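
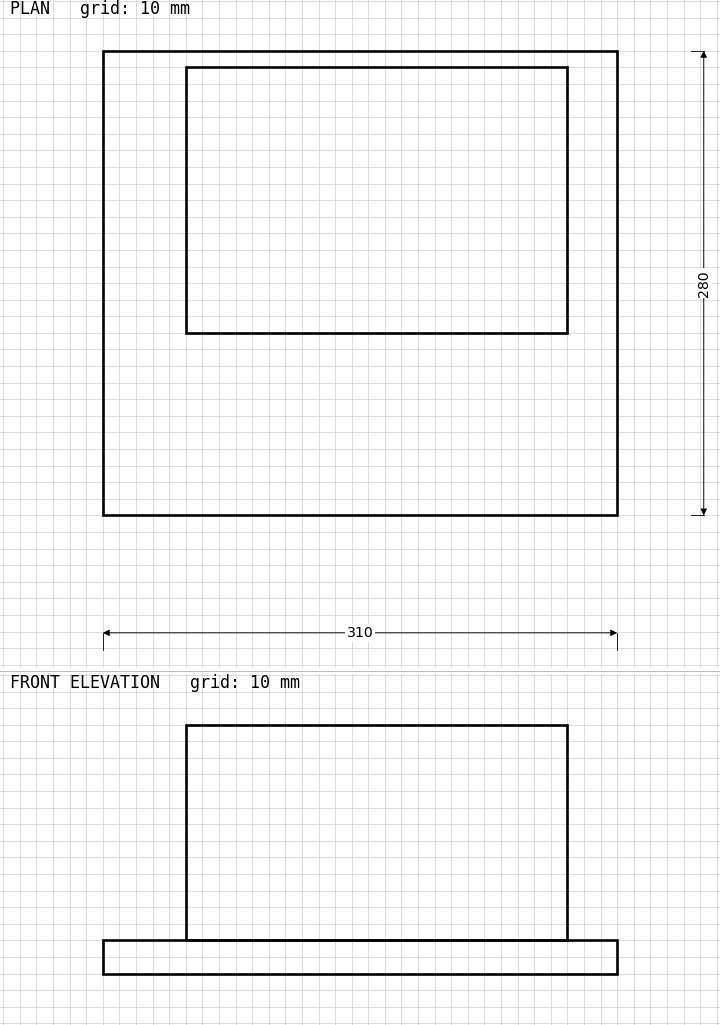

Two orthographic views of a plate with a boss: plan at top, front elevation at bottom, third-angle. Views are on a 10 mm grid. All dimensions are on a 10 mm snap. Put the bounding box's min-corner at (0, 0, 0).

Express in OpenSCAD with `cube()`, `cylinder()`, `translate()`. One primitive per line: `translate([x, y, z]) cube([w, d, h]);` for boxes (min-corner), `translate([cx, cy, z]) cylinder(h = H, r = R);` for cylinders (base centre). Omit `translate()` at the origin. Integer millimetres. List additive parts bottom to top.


cube([310, 280, 20]);
translate([50, 110, 20]) cube([230, 160, 130]);


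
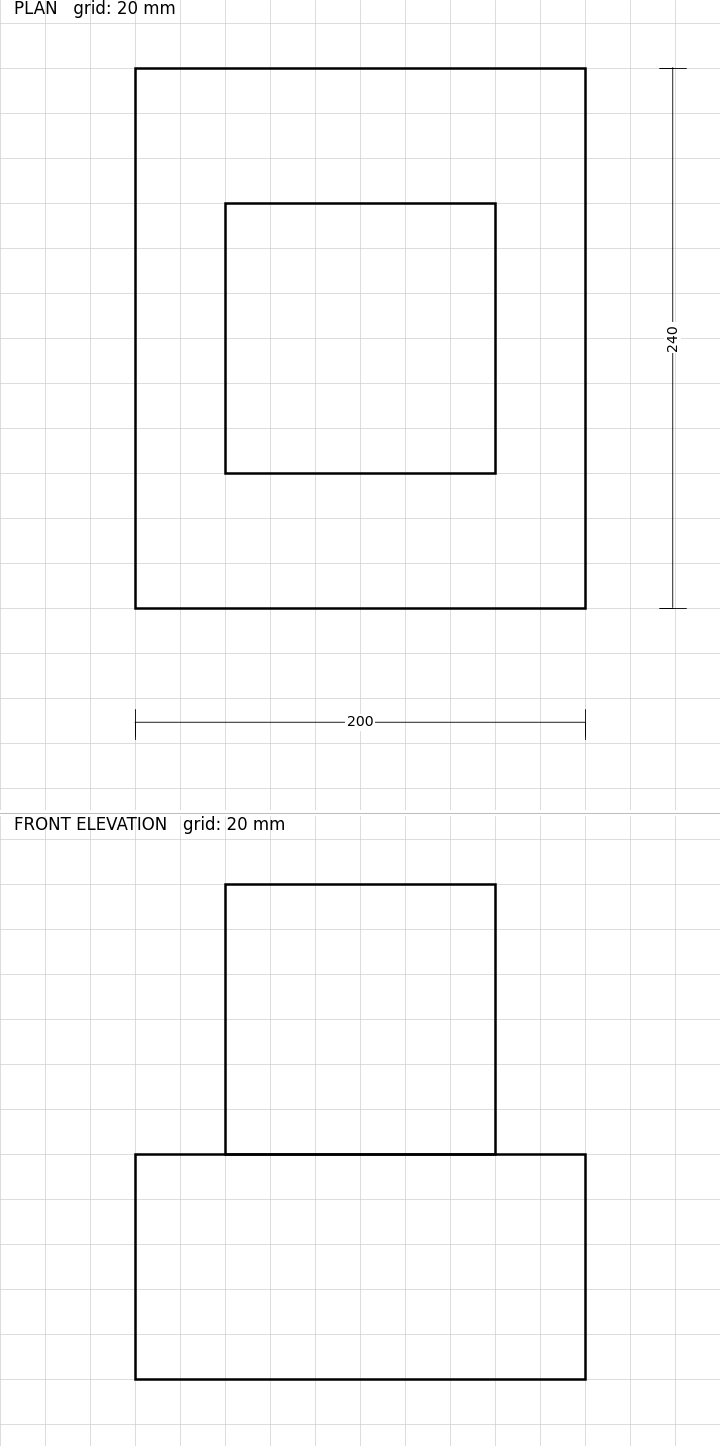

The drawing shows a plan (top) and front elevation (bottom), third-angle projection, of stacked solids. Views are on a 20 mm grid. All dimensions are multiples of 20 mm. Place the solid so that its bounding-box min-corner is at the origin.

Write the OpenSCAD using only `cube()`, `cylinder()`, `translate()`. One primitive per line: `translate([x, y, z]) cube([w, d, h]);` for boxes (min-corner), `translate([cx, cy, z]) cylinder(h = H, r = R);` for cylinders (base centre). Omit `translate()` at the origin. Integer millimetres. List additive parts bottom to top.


cube([200, 240, 100]);
translate([40, 60, 100]) cube([120, 120, 120]);


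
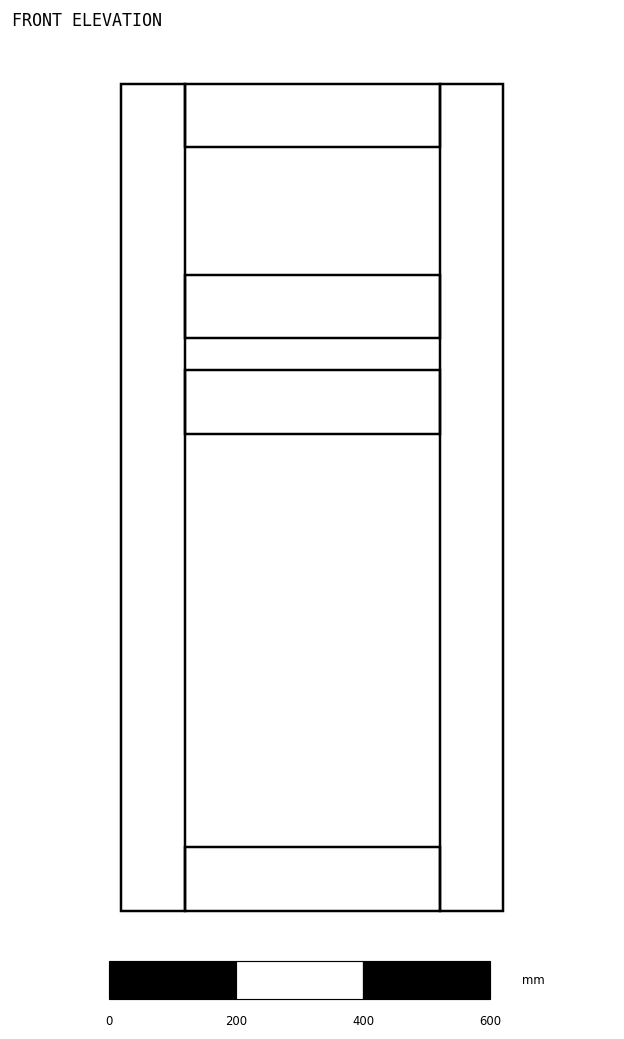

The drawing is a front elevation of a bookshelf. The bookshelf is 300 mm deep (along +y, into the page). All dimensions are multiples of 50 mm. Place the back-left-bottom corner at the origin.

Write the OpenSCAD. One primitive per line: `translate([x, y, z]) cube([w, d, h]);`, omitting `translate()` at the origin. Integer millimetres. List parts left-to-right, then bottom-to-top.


cube([100, 300, 1300]);
translate([100, 0, 0]) cube([400, 300, 100]);
translate([100, 0, 750]) cube([400, 300, 100]);
translate([100, 0, 900]) cube([400, 300, 100]);
translate([100, 0, 1200]) cube([400, 300, 100]);
translate([500, 0, 0]) cube([100, 300, 1300]);


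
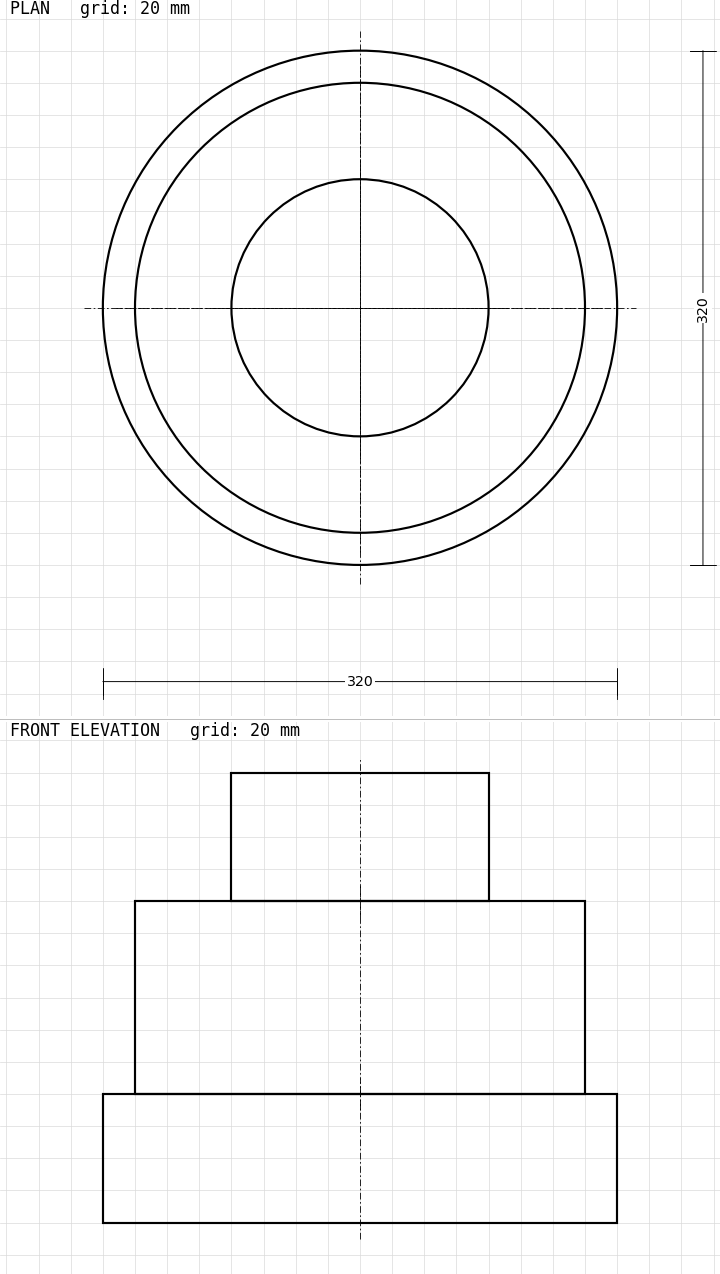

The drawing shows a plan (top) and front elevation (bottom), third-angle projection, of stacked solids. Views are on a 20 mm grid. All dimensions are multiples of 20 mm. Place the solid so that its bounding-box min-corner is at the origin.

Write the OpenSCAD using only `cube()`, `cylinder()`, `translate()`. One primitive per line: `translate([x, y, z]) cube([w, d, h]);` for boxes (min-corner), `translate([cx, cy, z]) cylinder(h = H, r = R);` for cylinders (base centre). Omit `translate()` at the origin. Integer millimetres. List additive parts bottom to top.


translate([160, 160, 0]) cylinder(h = 80, r = 160);
translate([160, 160, 80]) cylinder(h = 120, r = 140);
translate([160, 160, 200]) cylinder(h = 80, r = 80);


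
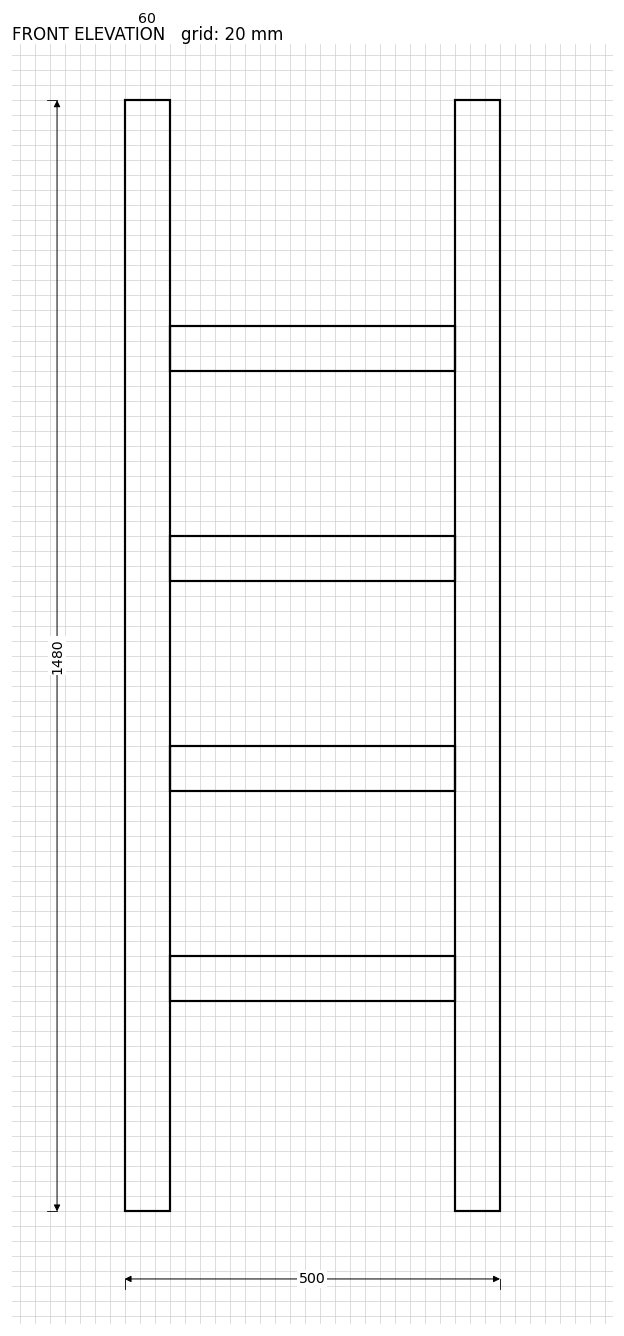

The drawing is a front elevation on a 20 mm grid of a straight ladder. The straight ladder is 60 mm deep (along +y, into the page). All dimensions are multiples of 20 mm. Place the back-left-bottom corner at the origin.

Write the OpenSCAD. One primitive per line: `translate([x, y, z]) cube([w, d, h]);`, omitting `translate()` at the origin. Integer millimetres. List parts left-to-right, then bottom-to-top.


cube([60, 60, 1480]);
translate([60, 0, 280]) cube([380, 60, 60]);
translate([60, 0, 560]) cube([380, 60, 60]);
translate([60, 0, 840]) cube([380, 60, 60]);
translate([60, 0, 1120]) cube([380, 60, 60]);
translate([440, 0, 0]) cube([60, 60, 1480]);


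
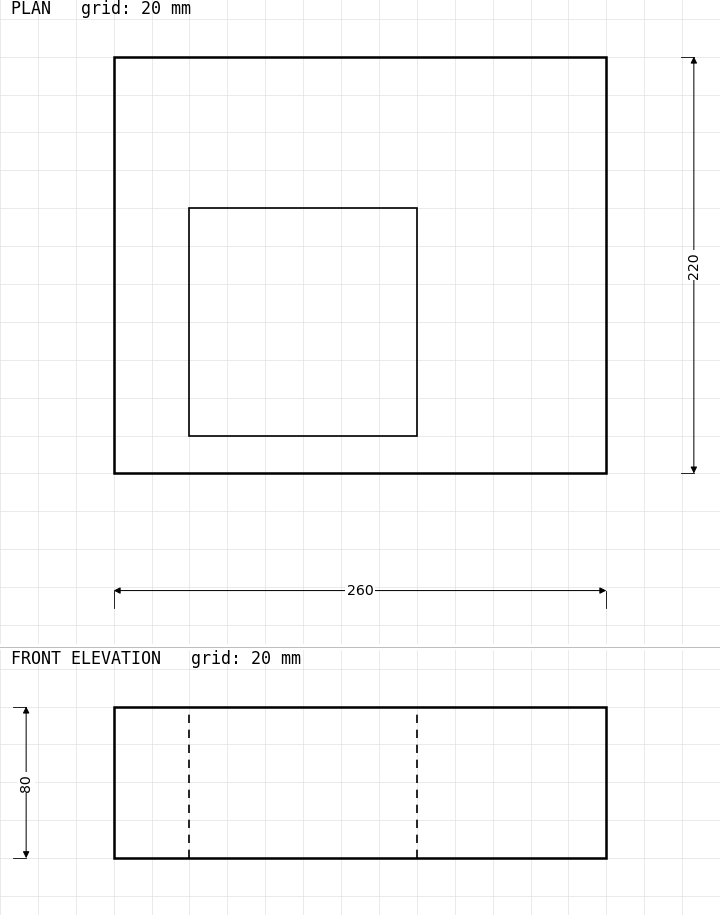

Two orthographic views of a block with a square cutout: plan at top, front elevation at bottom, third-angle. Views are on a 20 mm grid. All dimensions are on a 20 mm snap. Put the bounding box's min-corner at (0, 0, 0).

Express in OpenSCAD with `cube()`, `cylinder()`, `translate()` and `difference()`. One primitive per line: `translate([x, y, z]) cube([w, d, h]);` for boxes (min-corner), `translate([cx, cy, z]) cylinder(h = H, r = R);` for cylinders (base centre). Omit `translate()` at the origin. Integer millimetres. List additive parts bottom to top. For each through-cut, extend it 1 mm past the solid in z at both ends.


difference() {
  cube([260, 220, 80]);
  translate([40, 20, -1]) cube([120, 120, 82]);
}


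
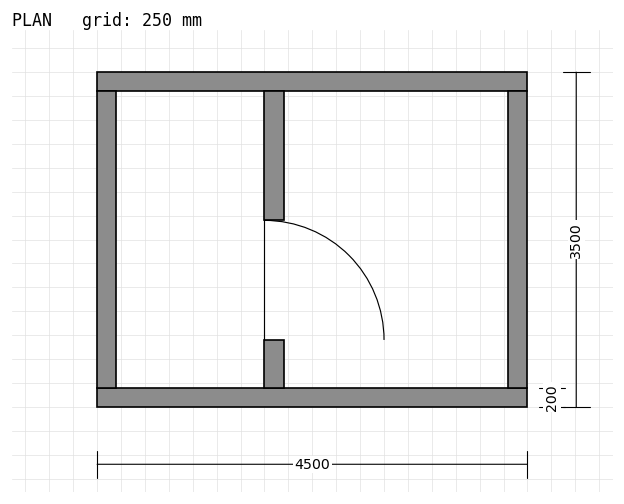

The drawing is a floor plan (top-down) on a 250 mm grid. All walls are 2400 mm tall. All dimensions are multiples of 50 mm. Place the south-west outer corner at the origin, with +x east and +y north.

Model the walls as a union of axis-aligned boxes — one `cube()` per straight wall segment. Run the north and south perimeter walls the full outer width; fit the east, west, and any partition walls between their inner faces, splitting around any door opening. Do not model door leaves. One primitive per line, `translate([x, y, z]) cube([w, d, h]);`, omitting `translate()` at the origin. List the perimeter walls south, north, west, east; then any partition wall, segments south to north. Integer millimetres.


cube([4500, 200, 2400]);
translate([0, 3300, 0]) cube([4500, 200, 2400]);
translate([0, 200, 0]) cube([200, 3100, 2400]);
translate([4300, 200, 0]) cube([200, 3100, 2400]);
translate([1750, 200, 0]) cube([200, 500, 2400]);
translate([1750, 1950, 0]) cube([200, 1350, 2400]);


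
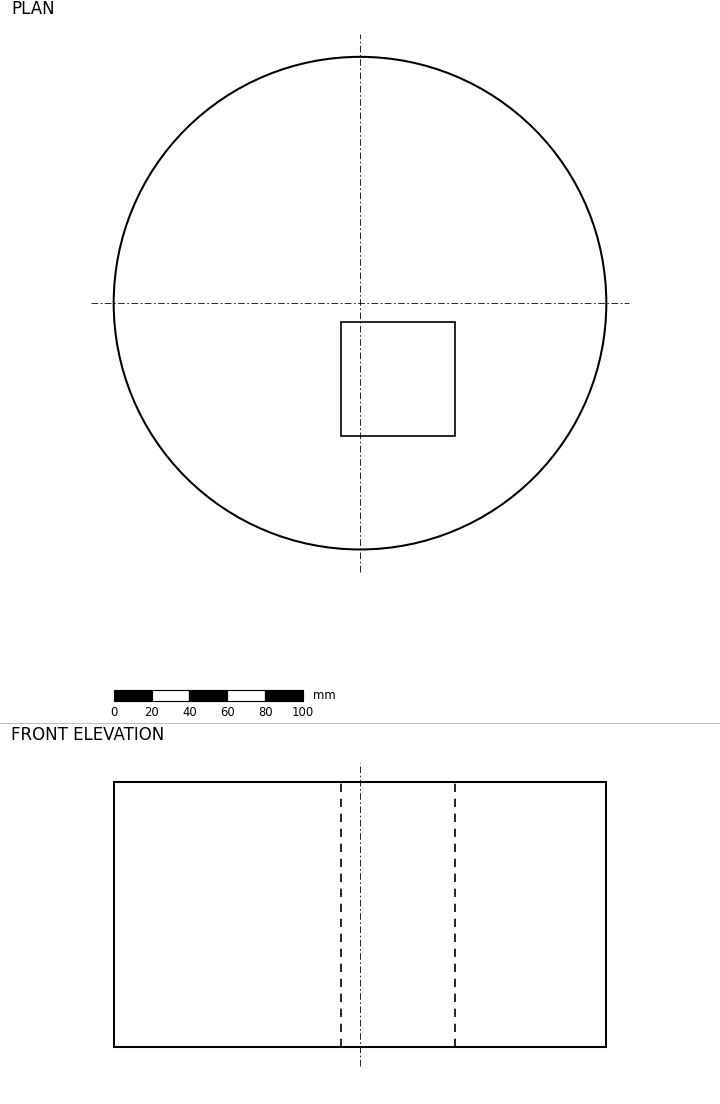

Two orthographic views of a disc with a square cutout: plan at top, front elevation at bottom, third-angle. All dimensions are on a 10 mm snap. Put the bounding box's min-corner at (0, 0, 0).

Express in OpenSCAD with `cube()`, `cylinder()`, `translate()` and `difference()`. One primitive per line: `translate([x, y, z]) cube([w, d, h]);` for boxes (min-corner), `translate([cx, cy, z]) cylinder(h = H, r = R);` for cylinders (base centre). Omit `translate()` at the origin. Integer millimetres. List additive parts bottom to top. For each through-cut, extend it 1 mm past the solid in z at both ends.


difference() {
  translate([130, 130, 0]) cylinder(h = 140, r = 130);
  translate([120, 60, -1]) cube([60, 60, 142]);
}


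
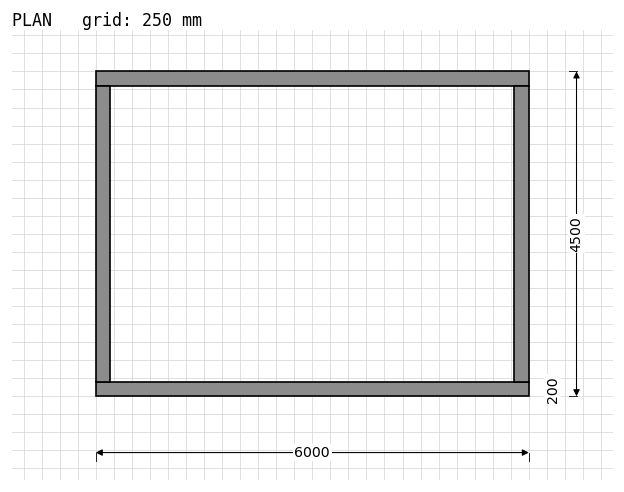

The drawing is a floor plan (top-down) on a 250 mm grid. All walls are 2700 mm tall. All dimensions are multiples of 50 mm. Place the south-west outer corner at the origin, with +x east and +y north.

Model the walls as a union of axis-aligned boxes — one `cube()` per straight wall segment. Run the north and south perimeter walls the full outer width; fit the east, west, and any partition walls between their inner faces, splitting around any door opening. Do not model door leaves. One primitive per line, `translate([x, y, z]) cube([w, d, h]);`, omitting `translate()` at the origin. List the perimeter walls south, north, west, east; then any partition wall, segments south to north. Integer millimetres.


cube([6000, 200, 2700]);
translate([0, 4300, 0]) cube([6000, 200, 2700]);
translate([0, 200, 0]) cube([200, 4100, 2700]);
translate([5800, 200, 0]) cube([200, 4100, 2700]);


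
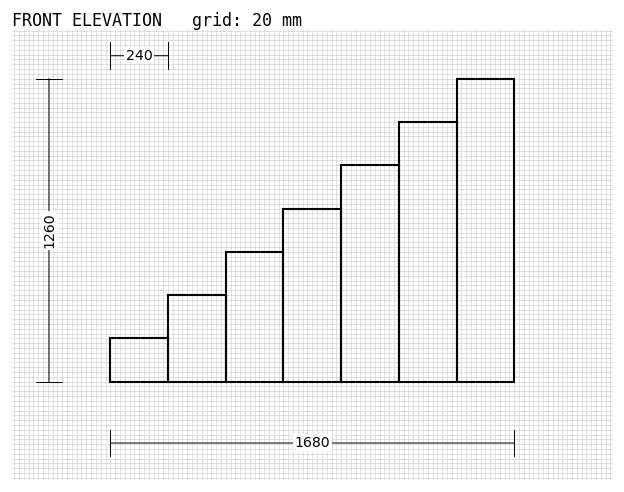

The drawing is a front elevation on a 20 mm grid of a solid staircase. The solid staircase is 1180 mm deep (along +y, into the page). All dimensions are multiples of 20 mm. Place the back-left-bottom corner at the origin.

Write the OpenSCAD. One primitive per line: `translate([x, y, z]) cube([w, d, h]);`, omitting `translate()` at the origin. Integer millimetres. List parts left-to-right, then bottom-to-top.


cube([240, 1180, 180]);
translate([240, 0, 0]) cube([240, 1180, 360]);
translate([480, 0, 0]) cube([240, 1180, 540]);
translate([720, 0, 0]) cube([240, 1180, 720]);
translate([960, 0, 0]) cube([240, 1180, 900]);
translate([1200, 0, 0]) cube([240, 1180, 1080]);
translate([1440, 0, 0]) cube([240, 1180, 1260]);


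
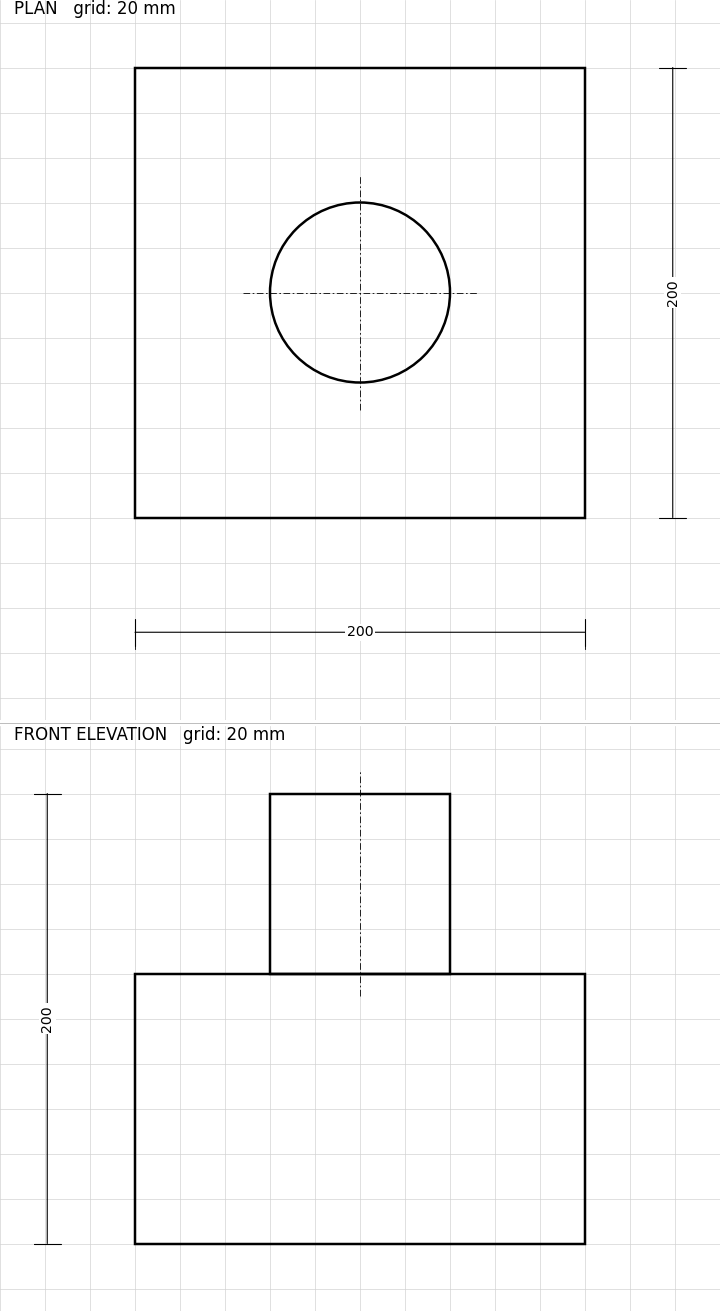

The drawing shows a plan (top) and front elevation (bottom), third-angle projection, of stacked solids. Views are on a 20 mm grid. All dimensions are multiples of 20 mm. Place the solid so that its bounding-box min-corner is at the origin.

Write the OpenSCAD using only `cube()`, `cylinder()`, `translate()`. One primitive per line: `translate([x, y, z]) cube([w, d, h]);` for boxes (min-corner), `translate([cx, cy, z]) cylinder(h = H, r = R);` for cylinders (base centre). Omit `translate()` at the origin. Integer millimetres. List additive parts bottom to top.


cube([200, 200, 120]);
translate([100, 100, 120]) cylinder(h = 80, r = 40);


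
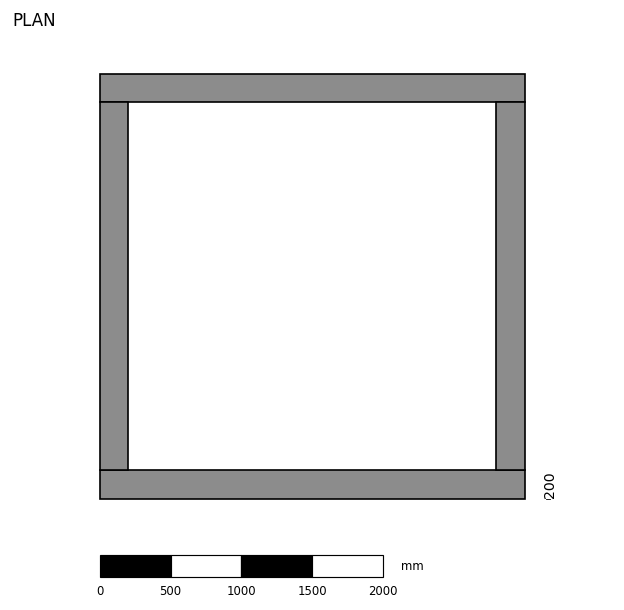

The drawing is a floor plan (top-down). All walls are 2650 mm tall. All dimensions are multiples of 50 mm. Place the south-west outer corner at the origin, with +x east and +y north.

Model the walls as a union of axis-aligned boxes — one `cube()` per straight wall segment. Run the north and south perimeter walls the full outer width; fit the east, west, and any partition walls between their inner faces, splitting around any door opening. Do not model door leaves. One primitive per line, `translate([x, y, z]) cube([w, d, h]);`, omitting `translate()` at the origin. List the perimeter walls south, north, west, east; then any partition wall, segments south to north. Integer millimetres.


cube([3000, 200, 2650]);
translate([0, 2800, 0]) cube([3000, 200, 2650]);
translate([0, 200, 0]) cube([200, 2600, 2650]);
translate([2800, 200, 0]) cube([200, 2600, 2650]);


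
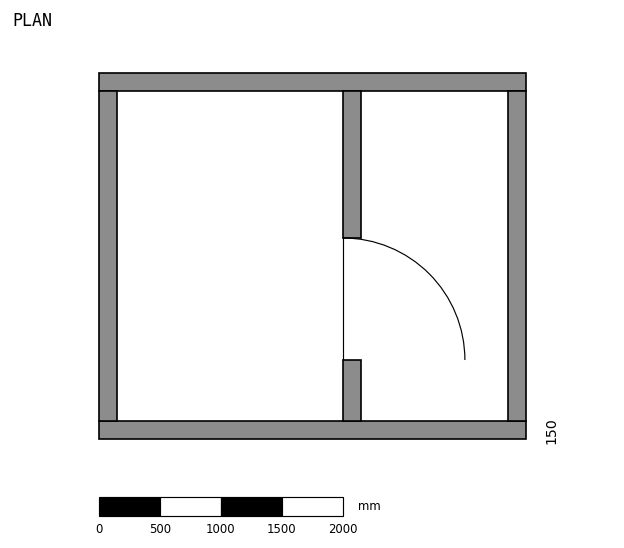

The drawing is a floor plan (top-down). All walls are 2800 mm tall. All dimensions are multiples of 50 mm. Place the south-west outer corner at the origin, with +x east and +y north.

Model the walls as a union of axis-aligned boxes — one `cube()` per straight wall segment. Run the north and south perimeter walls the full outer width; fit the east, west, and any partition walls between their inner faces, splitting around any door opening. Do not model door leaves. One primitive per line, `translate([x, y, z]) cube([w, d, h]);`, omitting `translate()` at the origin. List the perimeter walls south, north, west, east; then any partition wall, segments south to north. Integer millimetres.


cube([3500, 150, 2800]);
translate([0, 2850, 0]) cube([3500, 150, 2800]);
translate([0, 150, 0]) cube([150, 2700, 2800]);
translate([3350, 150, 0]) cube([150, 2700, 2800]);
translate([2000, 150, 0]) cube([150, 500, 2800]);
translate([2000, 1650, 0]) cube([150, 1200, 2800]);


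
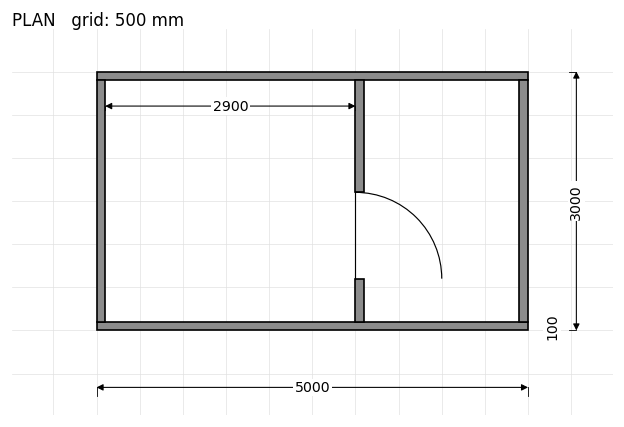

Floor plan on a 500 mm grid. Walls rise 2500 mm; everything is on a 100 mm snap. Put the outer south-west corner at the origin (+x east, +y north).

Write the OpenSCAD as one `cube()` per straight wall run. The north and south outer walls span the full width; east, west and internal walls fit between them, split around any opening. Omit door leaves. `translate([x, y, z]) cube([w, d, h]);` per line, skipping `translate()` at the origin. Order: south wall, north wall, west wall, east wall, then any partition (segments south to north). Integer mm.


cube([5000, 100, 2500]);
translate([0, 2900, 0]) cube([5000, 100, 2500]);
translate([0, 100, 0]) cube([100, 2800, 2500]);
translate([4900, 100, 0]) cube([100, 2800, 2500]);
translate([3000, 100, 0]) cube([100, 500, 2500]);
translate([3000, 1600, 0]) cube([100, 1300, 2500]);


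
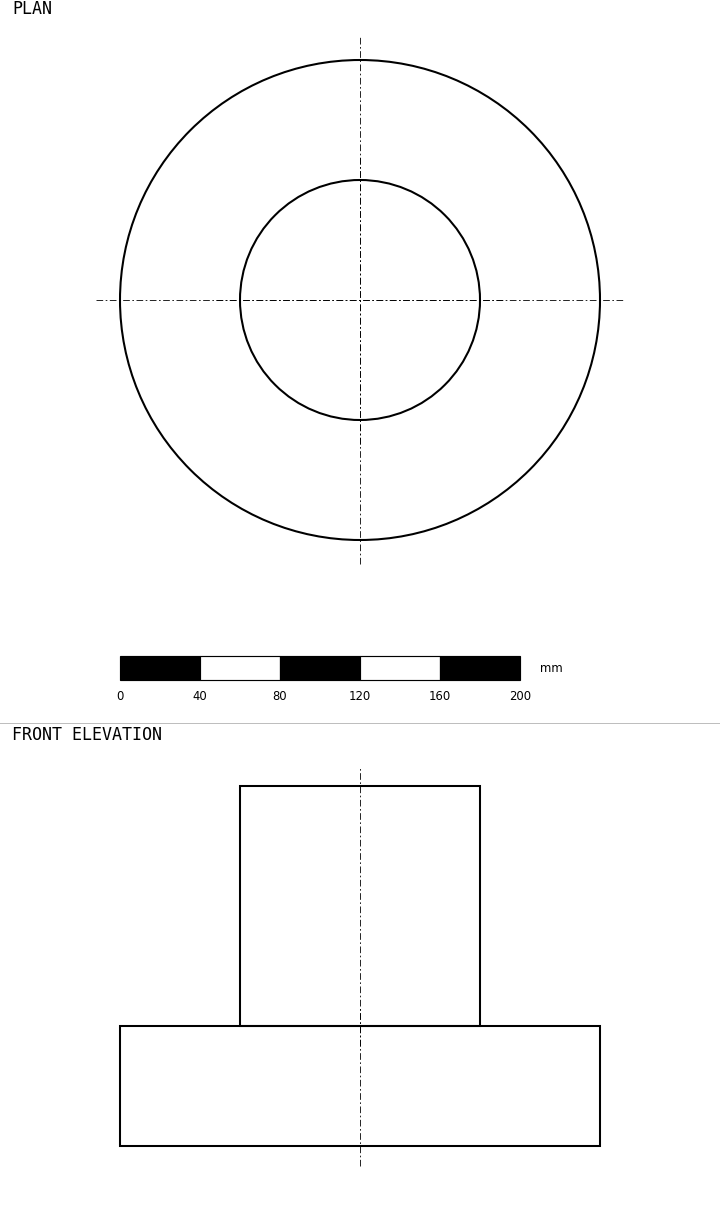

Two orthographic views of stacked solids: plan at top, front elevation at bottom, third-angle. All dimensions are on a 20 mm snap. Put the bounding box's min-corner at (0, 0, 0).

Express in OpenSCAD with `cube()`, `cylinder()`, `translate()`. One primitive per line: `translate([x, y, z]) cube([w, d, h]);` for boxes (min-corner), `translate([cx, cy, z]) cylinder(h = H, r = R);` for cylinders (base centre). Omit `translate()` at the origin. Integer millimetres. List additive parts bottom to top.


translate([120, 120, 0]) cylinder(h = 60, r = 120);
translate([120, 120, 60]) cylinder(h = 120, r = 60);


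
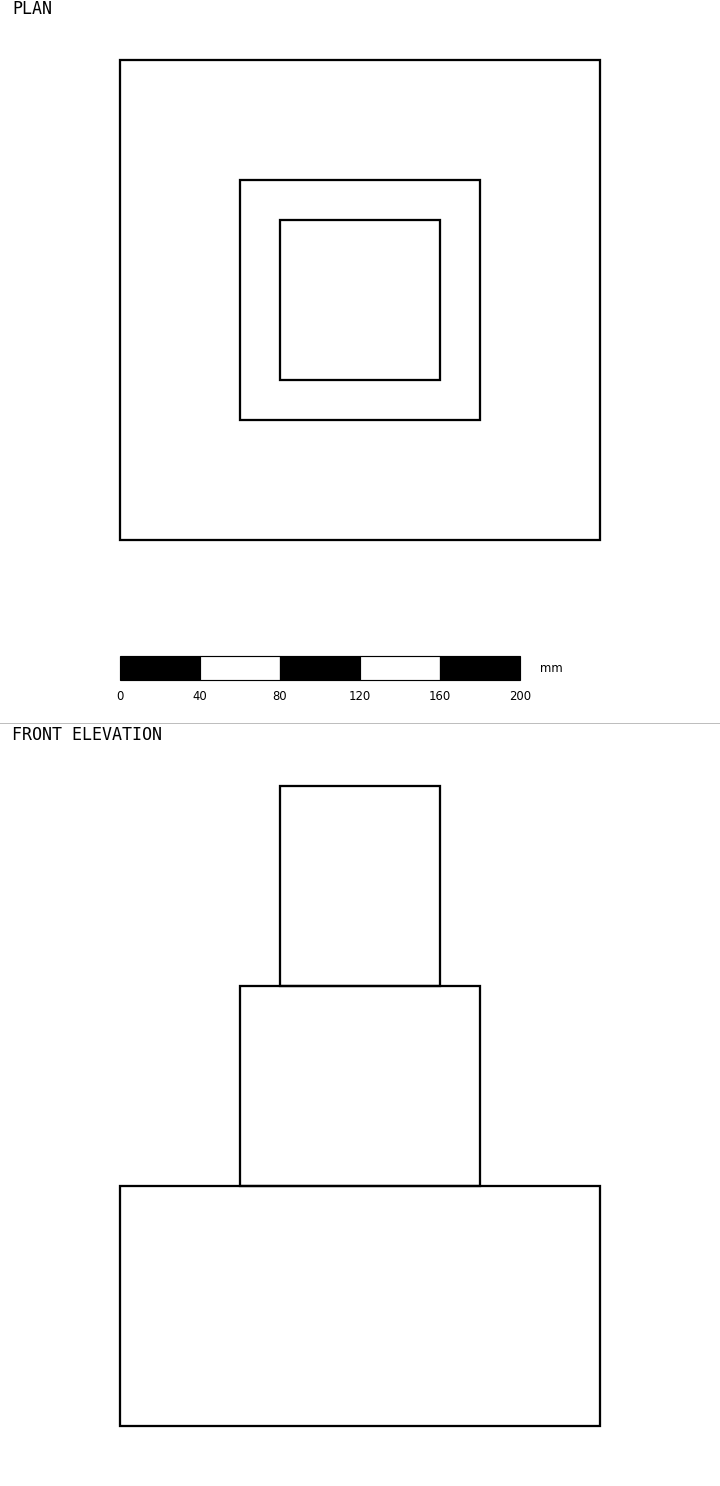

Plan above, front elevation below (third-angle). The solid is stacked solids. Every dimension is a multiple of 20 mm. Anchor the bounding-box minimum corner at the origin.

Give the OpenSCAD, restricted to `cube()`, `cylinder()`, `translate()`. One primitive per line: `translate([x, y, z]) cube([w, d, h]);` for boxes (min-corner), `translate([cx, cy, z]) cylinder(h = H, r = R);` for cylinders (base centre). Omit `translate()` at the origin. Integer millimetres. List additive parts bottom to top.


cube([240, 240, 120]);
translate([60, 60, 120]) cube([120, 120, 100]);
translate([80, 80, 220]) cube([80, 80, 100]);


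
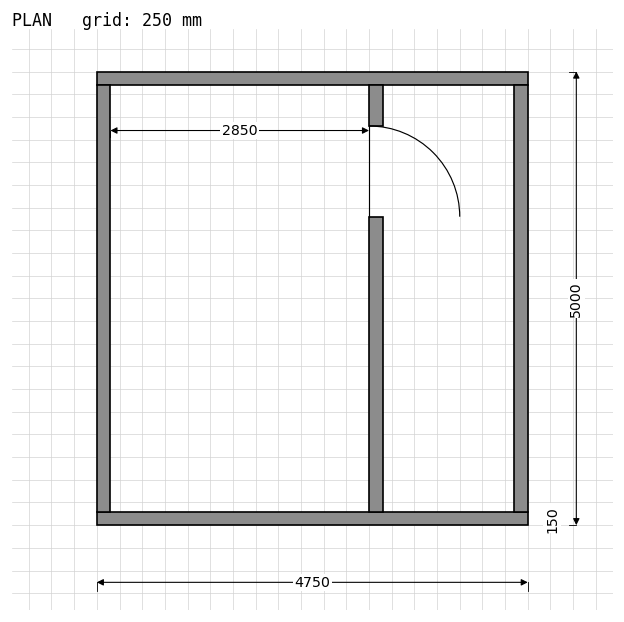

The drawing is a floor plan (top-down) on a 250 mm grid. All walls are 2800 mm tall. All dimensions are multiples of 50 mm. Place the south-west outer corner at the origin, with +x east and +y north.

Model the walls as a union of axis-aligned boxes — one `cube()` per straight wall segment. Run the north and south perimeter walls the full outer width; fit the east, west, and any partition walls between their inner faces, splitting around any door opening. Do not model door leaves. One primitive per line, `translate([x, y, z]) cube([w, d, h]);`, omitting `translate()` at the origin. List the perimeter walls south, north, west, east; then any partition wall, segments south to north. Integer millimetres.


cube([4750, 150, 2800]);
translate([0, 4850, 0]) cube([4750, 150, 2800]);
translate([0, 150, 0]) cube([150, 4700, 2800]);
translate([4600, 150, 0]) cube([150, 4700, 2800]);
translate([3000, 150, 0]) cube([150, 3250, 2800]);
translate([3000, 4400, 0]) cube([150, 450, 2800]);


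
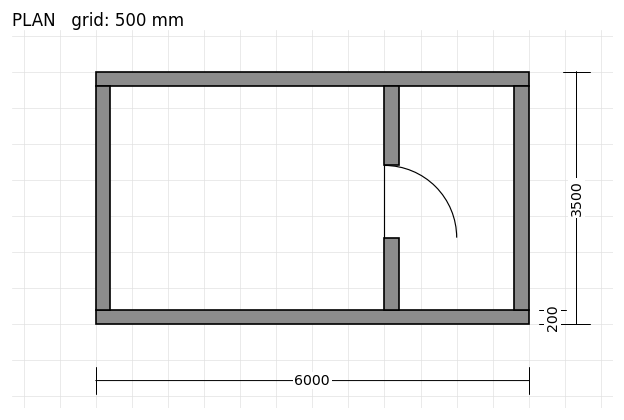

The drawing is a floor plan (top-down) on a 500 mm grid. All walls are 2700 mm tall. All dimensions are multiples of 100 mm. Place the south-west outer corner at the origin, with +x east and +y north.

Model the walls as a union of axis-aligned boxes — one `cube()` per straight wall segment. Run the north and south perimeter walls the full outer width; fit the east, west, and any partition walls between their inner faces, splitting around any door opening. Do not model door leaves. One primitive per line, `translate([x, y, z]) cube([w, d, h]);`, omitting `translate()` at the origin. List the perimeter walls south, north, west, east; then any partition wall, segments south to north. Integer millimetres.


cube([6000, 200, 2700]);
translate([0, 3300, 0]) cube([6000, 200, 2700]);
translate([0, 200, 0]) cube([200, 3100, 2700]);
translate([5800, 200, 0]) cube([200, 3100, 2700]);
translate([4000, 200, 0]) cube([200, 1000, 2700]);
translate([4000, 2200, 0]) cube([200, 1100, 2700]);


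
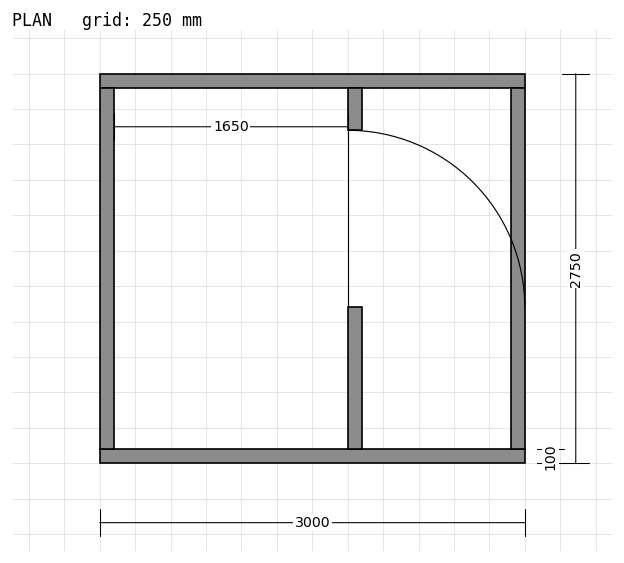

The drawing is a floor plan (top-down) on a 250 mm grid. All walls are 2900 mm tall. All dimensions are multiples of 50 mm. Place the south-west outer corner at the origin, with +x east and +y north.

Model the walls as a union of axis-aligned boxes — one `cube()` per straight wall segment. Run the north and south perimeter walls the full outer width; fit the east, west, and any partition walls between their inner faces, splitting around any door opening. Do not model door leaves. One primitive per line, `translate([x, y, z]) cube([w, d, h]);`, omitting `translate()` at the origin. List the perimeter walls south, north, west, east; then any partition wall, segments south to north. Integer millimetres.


cube([3000, 100, 2900]);
translate([0, 2650, 0]) cube([3000, 100, 2900]);
translate([0, 100, 0]) cube([100, 2550, 2900]);
translate([2900, 100, 0]) cube([100, 2550, 2900]);
translate([1750, 100, 0]) cube([100, 1000, 2900]);
translate([1750, 2350, 0]) cube([100, 300, 2900]);


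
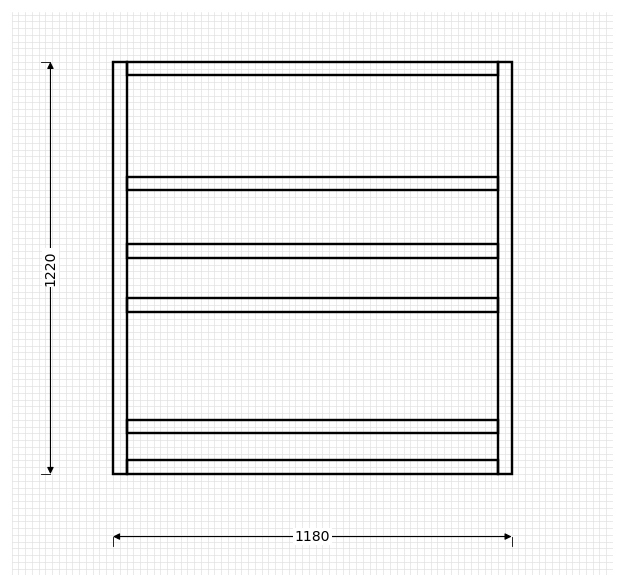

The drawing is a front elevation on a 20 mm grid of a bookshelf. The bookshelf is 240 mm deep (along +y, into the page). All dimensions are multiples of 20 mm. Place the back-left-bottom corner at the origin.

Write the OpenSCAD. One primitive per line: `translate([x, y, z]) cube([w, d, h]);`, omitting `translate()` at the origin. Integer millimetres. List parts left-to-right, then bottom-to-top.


cube([40, 240, 1220]);
translate([40, 0, 0]) cube([1100, 240, 40]);
translate([40, 0, 120]) cube([1100, 240, 40]);
translate([40, 0, 480]) cube([1100, 240, 40]);
translate([40, 0, 640]) cube([1100, 240, 40]);
translate([40, 0, 840]) cube([1100, 240, 40]);
translate([40, 0, 1180]) cube([1100, 240, 40]);
translate([1140, 0, 0]) cube([40, 240, 1220]);


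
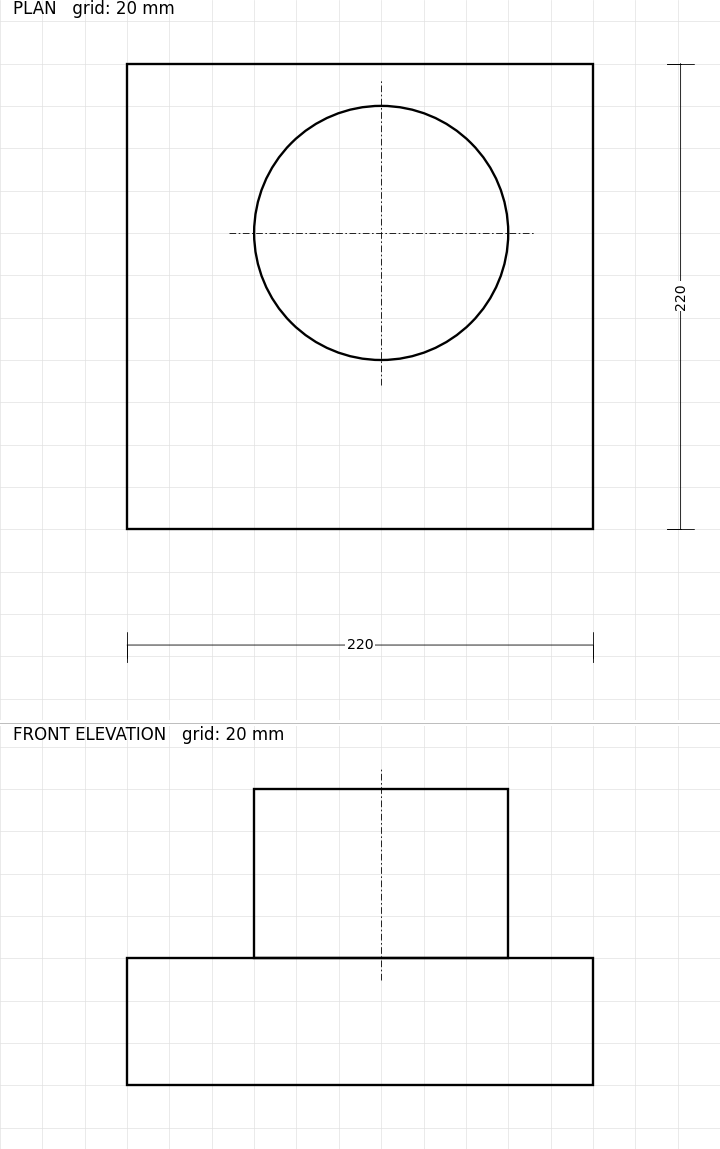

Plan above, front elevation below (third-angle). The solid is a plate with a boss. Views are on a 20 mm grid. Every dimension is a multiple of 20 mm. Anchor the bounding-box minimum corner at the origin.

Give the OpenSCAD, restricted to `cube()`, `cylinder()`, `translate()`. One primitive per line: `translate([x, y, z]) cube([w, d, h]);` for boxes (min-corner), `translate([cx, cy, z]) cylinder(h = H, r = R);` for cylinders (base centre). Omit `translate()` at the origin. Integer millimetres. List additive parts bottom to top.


cube([220, 220, 60]);
translate([120, 140, 60]) cylinder(h = 80, r = 60);


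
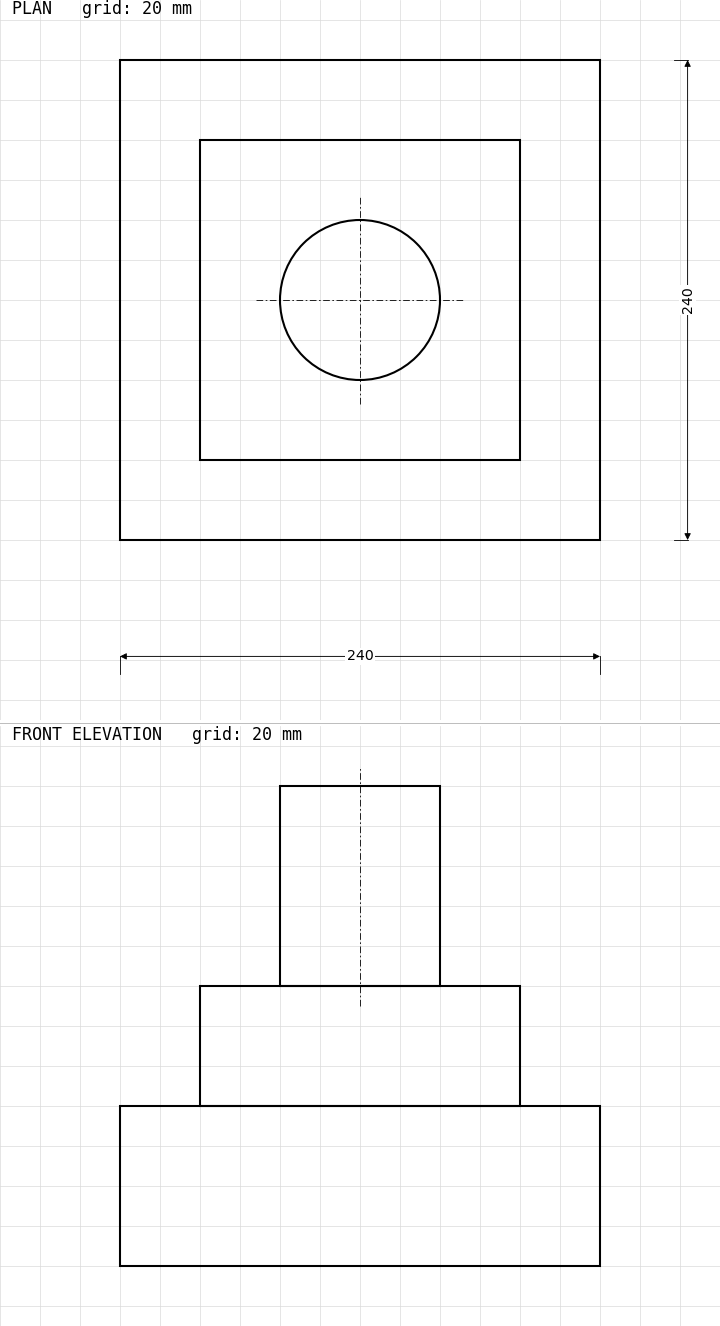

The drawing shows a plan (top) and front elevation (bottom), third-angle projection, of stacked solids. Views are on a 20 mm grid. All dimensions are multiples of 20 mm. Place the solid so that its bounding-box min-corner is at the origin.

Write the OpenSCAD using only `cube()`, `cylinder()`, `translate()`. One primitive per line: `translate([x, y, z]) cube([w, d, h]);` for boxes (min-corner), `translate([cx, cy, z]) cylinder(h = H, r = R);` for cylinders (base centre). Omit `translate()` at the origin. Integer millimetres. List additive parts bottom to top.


cube([240, 240, 80]);
translate([40, 40, 80]) cube([160, 160, 60]);
translate([120, 120, 140]) cylinder(h = 100, r = 40);


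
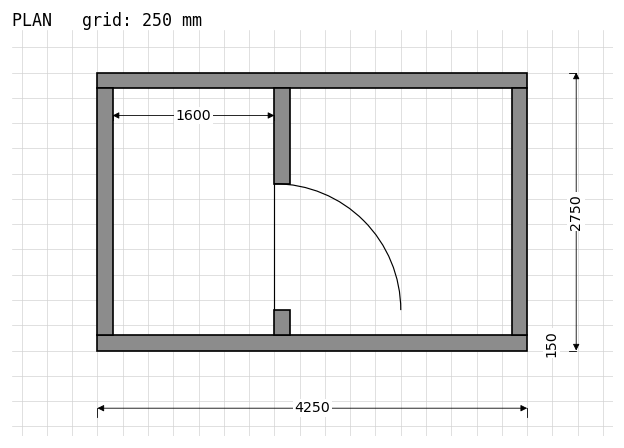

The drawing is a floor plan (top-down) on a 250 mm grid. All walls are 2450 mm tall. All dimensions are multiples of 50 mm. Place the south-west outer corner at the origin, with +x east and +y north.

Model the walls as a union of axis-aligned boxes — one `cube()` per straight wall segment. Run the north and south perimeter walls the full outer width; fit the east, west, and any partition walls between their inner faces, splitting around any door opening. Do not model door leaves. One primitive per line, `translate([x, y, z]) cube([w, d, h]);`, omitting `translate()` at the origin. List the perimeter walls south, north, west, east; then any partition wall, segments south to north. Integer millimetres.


cube([4250, 150, 2450]);
translate([0, 2600, 0]) cube([4250, 150, 2450]);
translate([0, 150, 0]) cube([150, 2450, 2450]);
translate([4100, 150, 0]) cube([150, 2450, 2450]);
translate([1750, 150, 0]) cube([150, 250, 2450]);
translate([1750, 1650, 0]) cube([150, 950, 2450]);


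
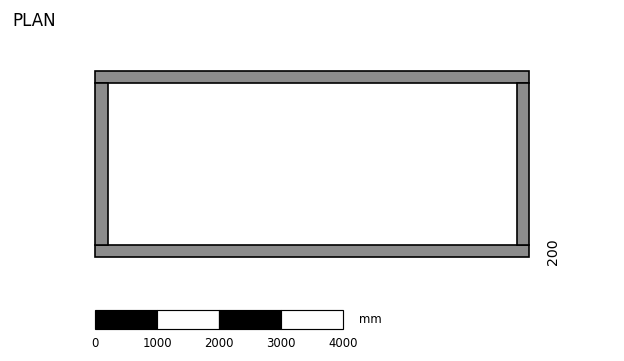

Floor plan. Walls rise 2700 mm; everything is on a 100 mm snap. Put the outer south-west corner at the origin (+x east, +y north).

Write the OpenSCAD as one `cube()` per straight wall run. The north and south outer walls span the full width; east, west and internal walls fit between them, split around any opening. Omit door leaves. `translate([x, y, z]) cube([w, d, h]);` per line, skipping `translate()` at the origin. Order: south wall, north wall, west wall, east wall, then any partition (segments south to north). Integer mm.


cube([7000, 200, 2700]);
translate([0, 2800, 0]) cube([7000, 200, 2700]);
translate([0, 200, 0]) cube([200, 2600, 2700]);
translate([6800, 200, 0]) cube([200, 2600, 2700]);


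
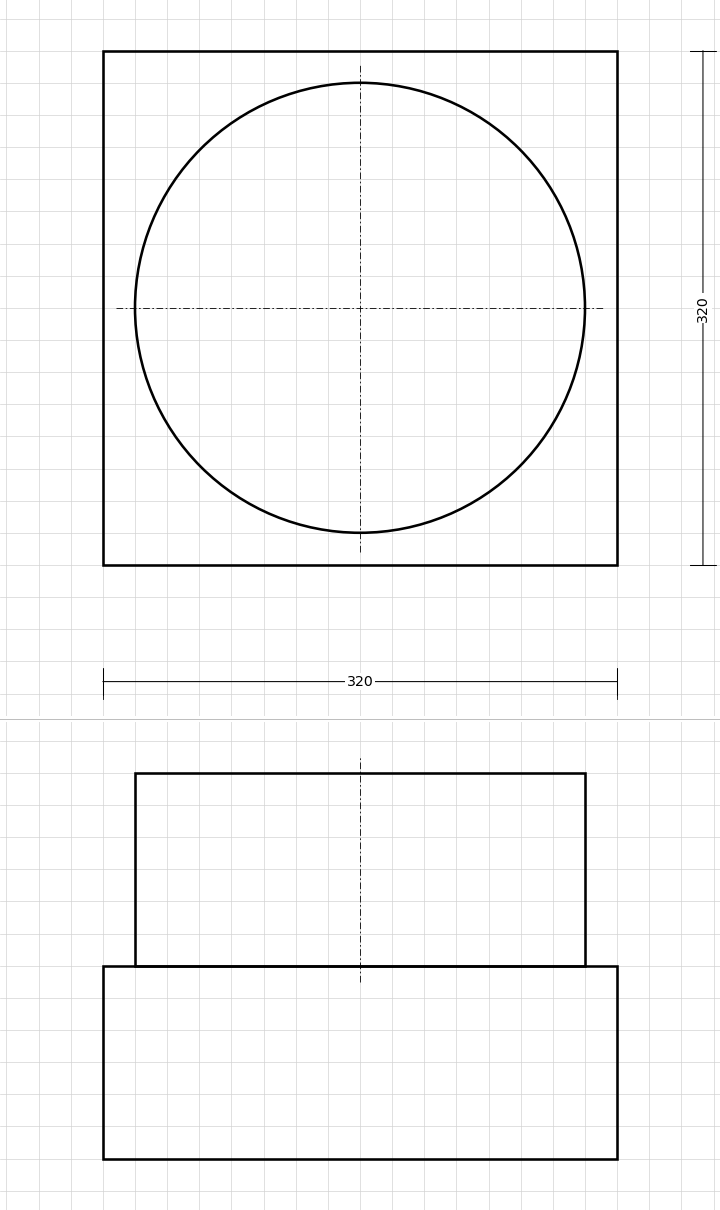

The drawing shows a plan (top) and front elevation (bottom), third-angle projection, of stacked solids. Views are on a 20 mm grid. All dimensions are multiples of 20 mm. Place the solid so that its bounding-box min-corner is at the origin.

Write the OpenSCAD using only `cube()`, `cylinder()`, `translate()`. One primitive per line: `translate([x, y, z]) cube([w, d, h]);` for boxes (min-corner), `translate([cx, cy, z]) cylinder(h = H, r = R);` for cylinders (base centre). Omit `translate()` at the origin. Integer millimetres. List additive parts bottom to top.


cube([320, 320, 120]);
translate([160, 160, 120]) cylinder(h = 120, r = 140);


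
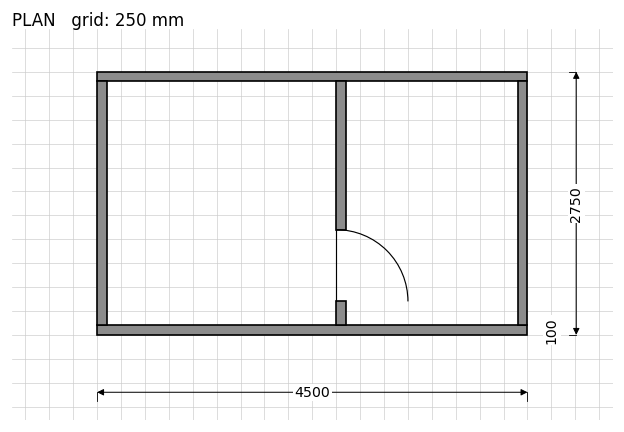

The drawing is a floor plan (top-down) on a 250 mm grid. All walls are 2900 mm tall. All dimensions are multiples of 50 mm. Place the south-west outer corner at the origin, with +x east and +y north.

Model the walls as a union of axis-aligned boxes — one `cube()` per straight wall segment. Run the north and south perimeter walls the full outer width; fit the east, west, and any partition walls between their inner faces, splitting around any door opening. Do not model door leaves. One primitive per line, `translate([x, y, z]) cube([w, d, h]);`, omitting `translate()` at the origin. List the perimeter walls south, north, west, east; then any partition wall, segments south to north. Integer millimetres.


cube([4500, 100, 2900]);
translate([0, 2650, 0]) cube([4500, 100, 2900]);
translate([0, 100, 0]) cube([100, 2550, 2900]);
translate([4400, 100, 0]) cube([100, 2550, 2900]);
translate([2500, 100, 0]) cube([100, 250, 2900]);
translate([2500, 1100, 0]) cube([100, 1550, 2900]);


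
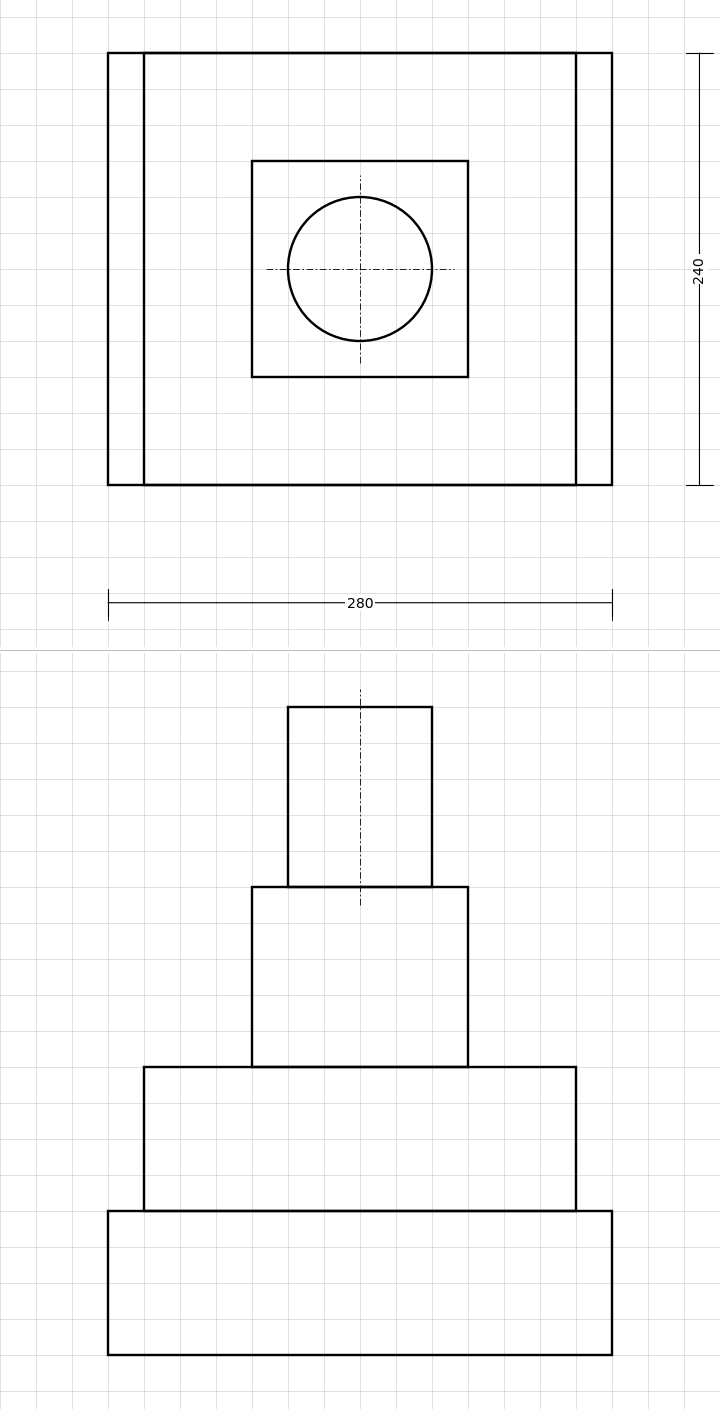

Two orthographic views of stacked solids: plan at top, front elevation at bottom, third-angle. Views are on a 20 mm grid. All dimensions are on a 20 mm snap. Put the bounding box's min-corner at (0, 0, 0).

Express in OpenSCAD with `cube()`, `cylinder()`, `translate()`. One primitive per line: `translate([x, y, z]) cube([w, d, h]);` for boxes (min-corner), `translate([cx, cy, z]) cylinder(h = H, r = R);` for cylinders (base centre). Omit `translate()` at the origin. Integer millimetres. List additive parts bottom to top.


cube([280, 240, 80]);
translate([20, 0, 80]) cube([240, 240, 80]);
translate([80, 60, 160]) cube([120, 120, 100]);
translate([140, 120, 260]) cylinder(h = 100, r = 40);


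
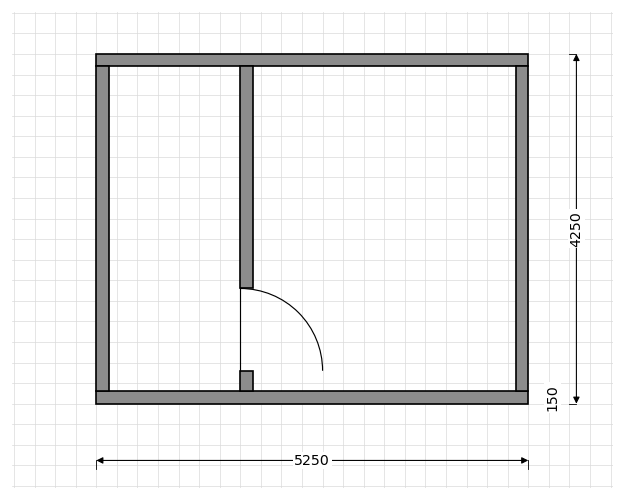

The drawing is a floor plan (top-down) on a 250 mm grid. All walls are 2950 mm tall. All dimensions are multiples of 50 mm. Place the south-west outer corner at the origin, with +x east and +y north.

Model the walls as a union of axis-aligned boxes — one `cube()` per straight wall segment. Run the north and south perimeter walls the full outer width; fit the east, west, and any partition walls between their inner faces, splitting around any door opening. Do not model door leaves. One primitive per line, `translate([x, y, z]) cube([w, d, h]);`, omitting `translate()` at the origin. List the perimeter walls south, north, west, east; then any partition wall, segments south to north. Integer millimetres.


cube([5250, 150, 2950]);
translate([0, 4100, 0]) cube([5250, 150, 2950]);
translate([0, 150, 0]) cube([150, 3950, 2950]);
translate([5100, 150, 0]) cube([150, 3950, 2950]);
translate([1750, 150, 0]) cube([150, 250, 2950]);
translate([1750, 1400, 0]) cube([150, 2700, 2950]);


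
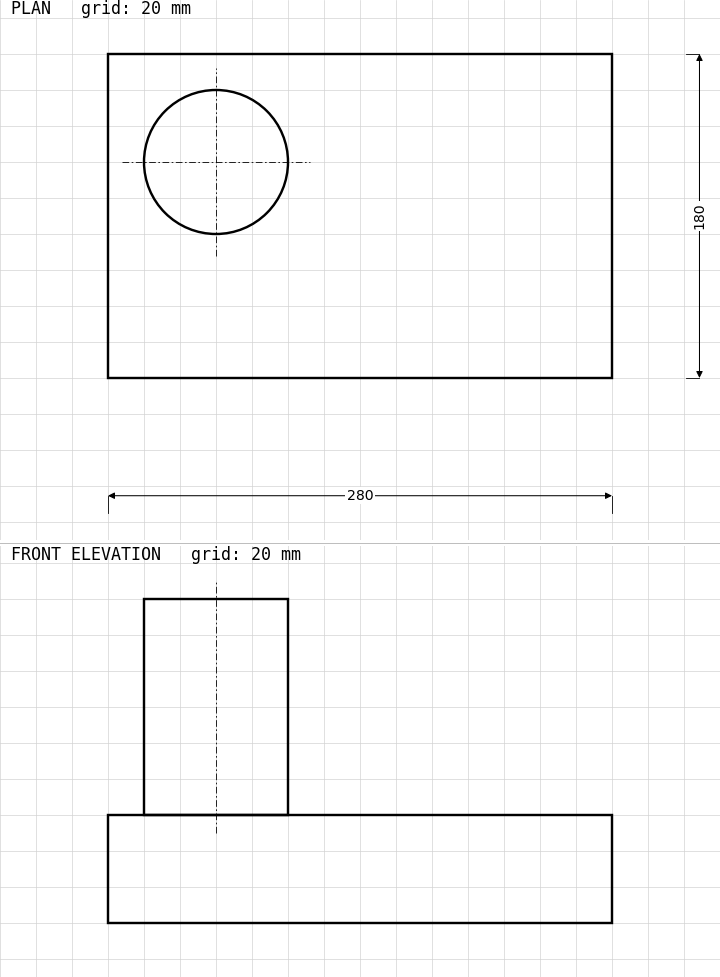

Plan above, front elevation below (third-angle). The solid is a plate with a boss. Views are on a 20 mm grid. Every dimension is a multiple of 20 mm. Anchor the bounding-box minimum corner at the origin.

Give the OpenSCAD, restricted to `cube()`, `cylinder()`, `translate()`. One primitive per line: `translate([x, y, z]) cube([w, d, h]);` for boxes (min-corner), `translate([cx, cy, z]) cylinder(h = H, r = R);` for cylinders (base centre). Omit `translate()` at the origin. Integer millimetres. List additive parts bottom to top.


cube([280, 180, 60]);
translate([60, 120, 60]) cylinder(h = 120, r = 40);


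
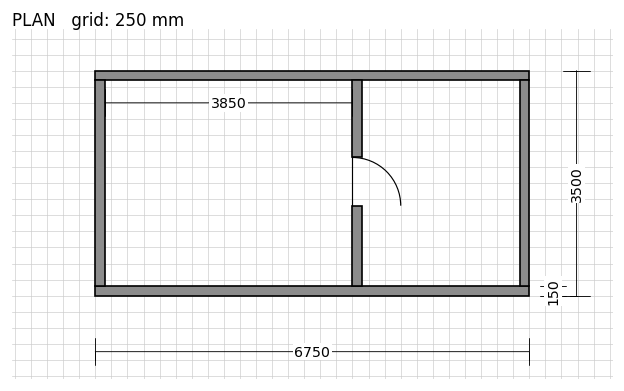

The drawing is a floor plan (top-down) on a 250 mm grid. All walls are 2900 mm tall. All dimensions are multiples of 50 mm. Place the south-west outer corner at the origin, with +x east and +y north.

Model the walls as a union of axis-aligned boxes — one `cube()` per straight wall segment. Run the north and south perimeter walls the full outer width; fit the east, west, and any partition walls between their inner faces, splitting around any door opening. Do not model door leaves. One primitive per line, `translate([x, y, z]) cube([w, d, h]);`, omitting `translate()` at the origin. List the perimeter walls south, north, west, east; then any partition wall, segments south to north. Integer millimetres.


cube([6750, 150, 2900]);
translate([0, 3350, 0]) cube([6750, 150, 2900]);
translate([0, 150, 0]) cube([150, 3200, 2900]);
translate([6600, 150, 0]) cube([150, 3200, 2900]);
translate([4000, 150, 0]) cube([150, 1250, 2900]);
translate([4000, 2150, 0]) cube([150, 1200, 2900]);


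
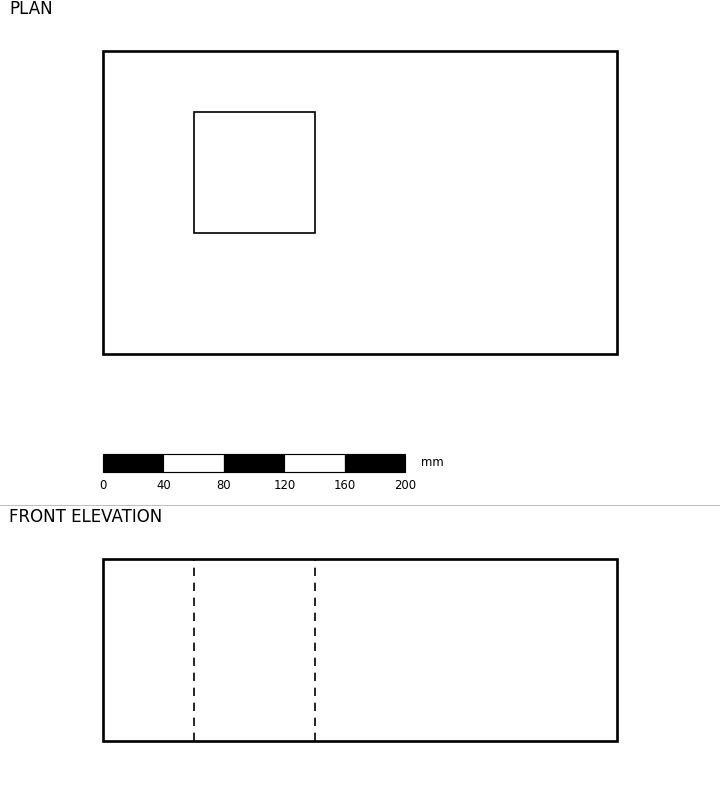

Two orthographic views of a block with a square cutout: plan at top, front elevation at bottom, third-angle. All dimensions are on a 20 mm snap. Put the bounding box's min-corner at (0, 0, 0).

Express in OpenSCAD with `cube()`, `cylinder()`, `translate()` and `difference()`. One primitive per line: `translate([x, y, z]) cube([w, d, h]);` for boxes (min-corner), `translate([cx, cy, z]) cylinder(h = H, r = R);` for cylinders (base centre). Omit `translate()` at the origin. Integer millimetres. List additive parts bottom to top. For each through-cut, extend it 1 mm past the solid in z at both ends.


difference() {
  cube([340, 200, 120]);
  translate([60, 80, -1]) cube([80, 80, 122]);
}


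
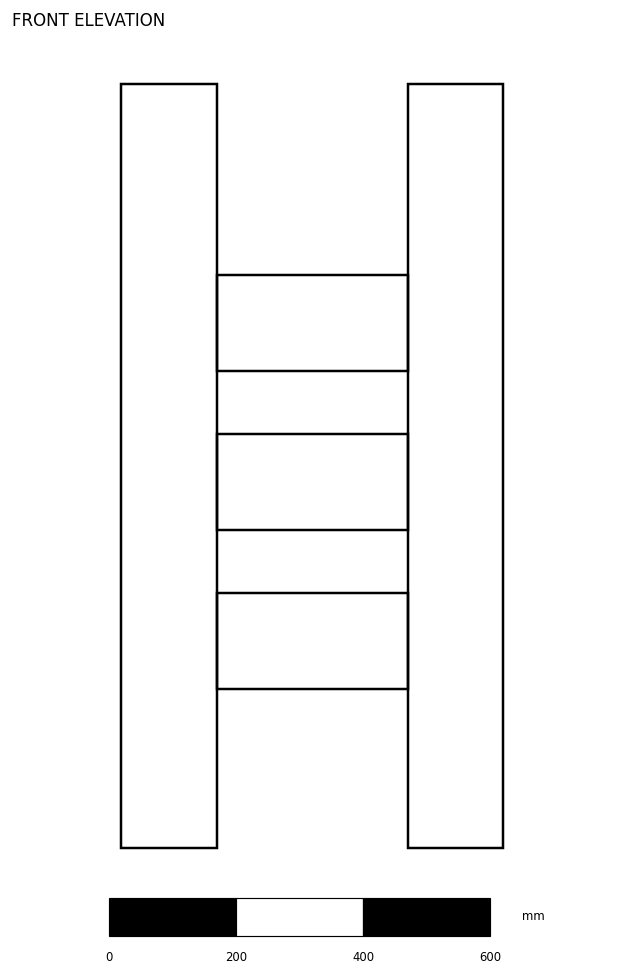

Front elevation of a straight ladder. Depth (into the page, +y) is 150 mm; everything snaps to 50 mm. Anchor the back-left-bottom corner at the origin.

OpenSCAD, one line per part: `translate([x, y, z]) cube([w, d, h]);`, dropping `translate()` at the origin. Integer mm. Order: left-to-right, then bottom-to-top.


cube([150, 150, 1200]);
translate([150, 0, 250]) cube([300, 150, 150]);
translate([150, 0, 500]) cube([300, 150, 150]);
translate([150, 0, 750]) cube([300, 150, 150]);
translate([450, 0, 0]) cube([150, 150, 1200]);


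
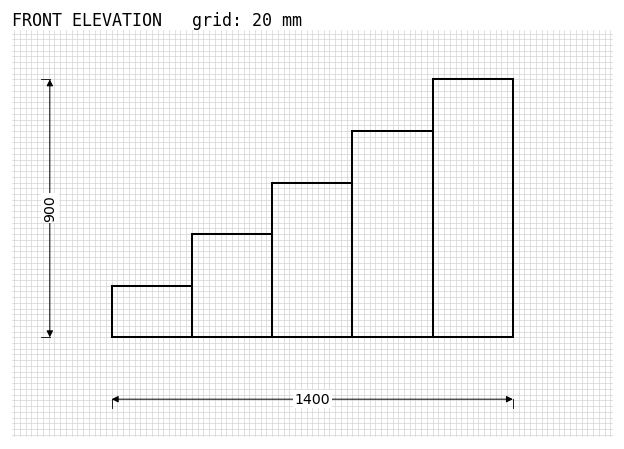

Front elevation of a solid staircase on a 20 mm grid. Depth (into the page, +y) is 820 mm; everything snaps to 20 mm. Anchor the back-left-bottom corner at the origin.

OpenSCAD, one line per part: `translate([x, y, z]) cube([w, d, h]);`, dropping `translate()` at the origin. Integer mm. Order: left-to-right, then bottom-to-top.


cube([280, 820, 180]);
translate([280, 0, 0]) cube([280, 820, 360]);
translate([560, 0, 0]) cube([280, 820, 540]);
translate([840, 0, 0]) cube([280, 820, 720]);
translate([1120, 0, 0]) cube([280, 820, 900]);


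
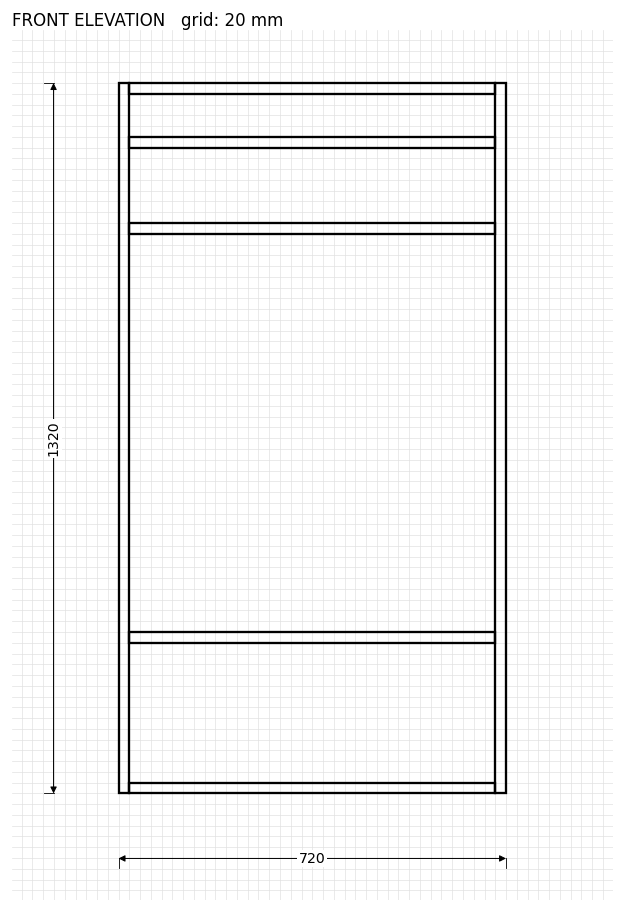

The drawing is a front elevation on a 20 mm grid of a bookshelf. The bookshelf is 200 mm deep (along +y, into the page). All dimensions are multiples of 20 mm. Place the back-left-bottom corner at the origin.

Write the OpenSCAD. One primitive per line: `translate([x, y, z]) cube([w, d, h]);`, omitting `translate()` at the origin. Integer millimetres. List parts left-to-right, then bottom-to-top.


cube([20, 200, 1320]);
translate([20, 0, 0]) cube([680, 200, 20]);
translate([20, 0, 280]) cube([680, 200, 20]);
translate([20, 0, 1040]) cube([680, 200, 20]);
translate([20, 0, 1200]) cube([680, 200, 20]);
translate([20, 0, 1300]) cube([680, 200, 20]);
translate([700, 0, 0]) cube([20, 200, 1320]);


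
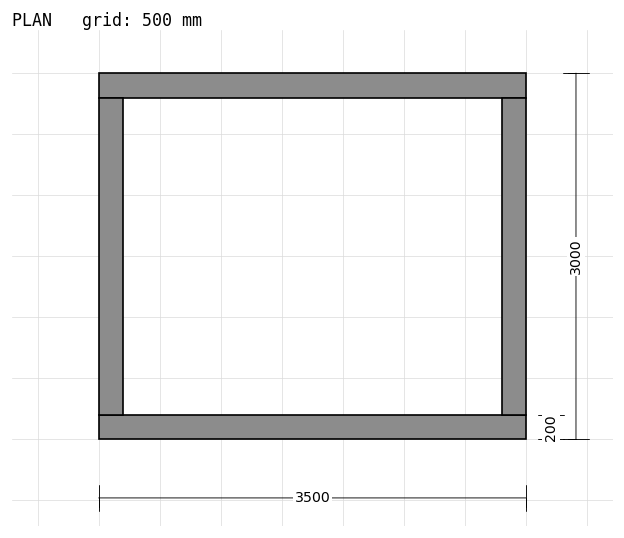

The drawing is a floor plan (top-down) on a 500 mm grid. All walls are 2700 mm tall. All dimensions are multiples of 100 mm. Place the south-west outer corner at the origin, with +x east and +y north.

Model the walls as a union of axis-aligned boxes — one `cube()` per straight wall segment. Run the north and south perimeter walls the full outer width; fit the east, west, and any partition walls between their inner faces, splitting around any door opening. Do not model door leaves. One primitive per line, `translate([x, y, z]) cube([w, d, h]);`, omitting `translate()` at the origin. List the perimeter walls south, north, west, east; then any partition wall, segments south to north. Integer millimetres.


cube([3500, 200, 2700]);
translate([0, 2800, 0]) cube([3500, 200, 2700]);
translate([0, 200, 0]) cube([200, 2600, 2700]);
translate([3300, 200, 0]) cube([200, 2600, 2700]);


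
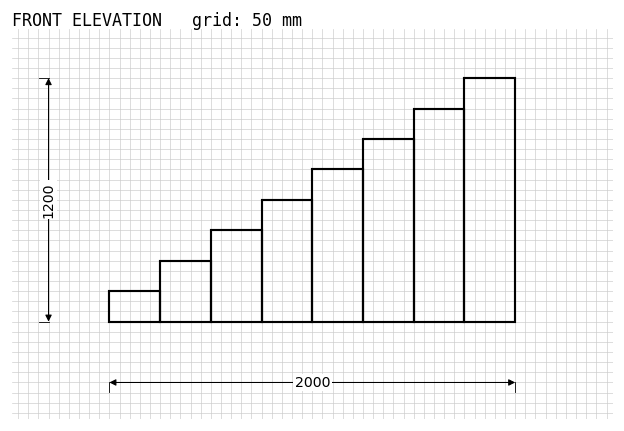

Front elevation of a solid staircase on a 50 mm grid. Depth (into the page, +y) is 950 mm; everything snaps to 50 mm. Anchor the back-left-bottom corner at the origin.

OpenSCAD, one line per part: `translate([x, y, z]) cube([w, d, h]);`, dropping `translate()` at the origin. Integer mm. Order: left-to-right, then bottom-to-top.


cube([250, 950, 150]);
translate([250, 0, 0]) cube([250, 950, 300]);
translate([500, 0, 0]) cube([250, 950, 450]);
translate([750, 0, 0]) cube([250, 950, 600]);
translate([1000, 0, 0]) cube([250, 950, 750]);
translate([1250, 0, 0]) cube([250, 950, 900]);
translate([1500, 0, 0]) cube([250, 950, 1050]);
translate([1750, 0, 0]) cube([250, 950, 1200]);


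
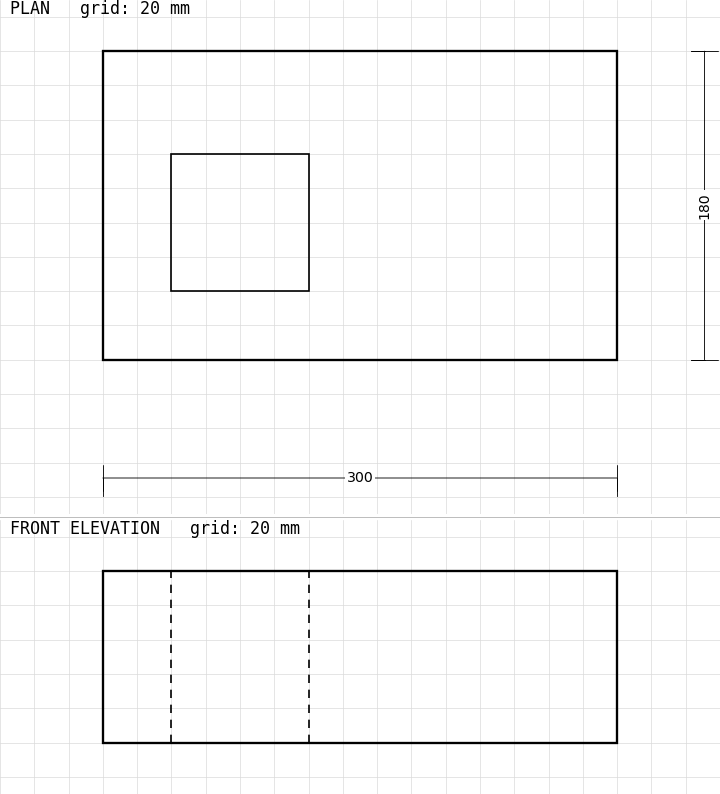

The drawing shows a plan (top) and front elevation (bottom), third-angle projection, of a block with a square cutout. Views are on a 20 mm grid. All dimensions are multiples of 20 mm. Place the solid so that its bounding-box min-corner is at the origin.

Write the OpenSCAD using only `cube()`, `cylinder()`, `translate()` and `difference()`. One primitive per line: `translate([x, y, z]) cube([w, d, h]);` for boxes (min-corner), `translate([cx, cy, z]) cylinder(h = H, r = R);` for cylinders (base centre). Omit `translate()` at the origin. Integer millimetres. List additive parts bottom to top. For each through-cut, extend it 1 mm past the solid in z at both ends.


difference() {
  cube([300, 180, 100]);
  translate([40, 40, -1]) cube([80, 80, 102]);
}


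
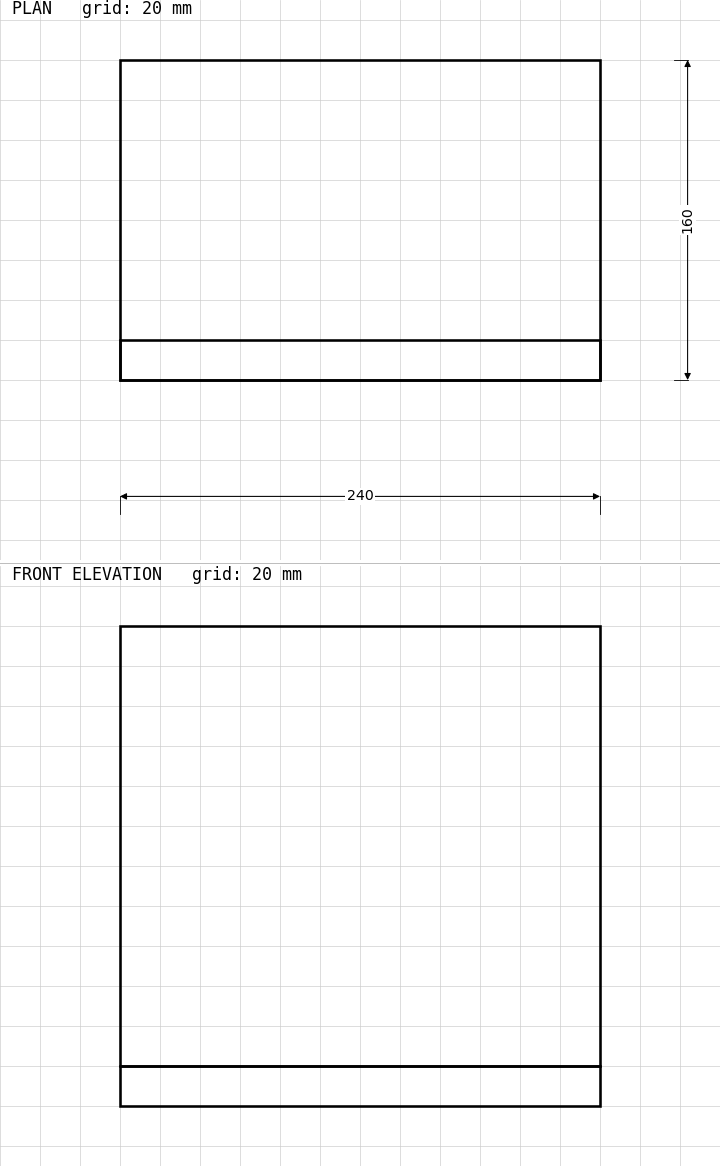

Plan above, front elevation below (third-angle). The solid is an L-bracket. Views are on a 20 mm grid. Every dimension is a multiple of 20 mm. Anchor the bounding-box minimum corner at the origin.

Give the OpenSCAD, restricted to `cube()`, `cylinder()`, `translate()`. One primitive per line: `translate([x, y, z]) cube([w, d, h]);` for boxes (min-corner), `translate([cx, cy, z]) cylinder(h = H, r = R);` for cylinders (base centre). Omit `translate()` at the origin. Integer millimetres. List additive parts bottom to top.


cube([240, 160, 20]);
translate([0, 0, 20]) cube([240, 20, 220]);
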